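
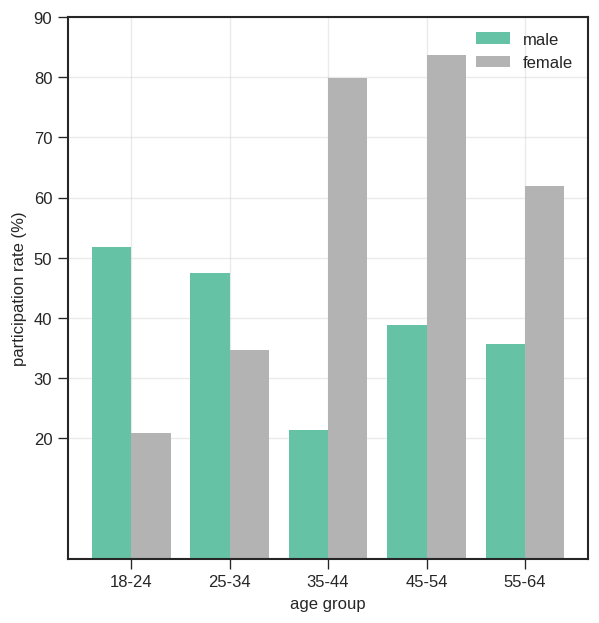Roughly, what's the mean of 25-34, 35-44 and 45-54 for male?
≈ 37

(50 + 20 + 40) / 3 ≈ 37.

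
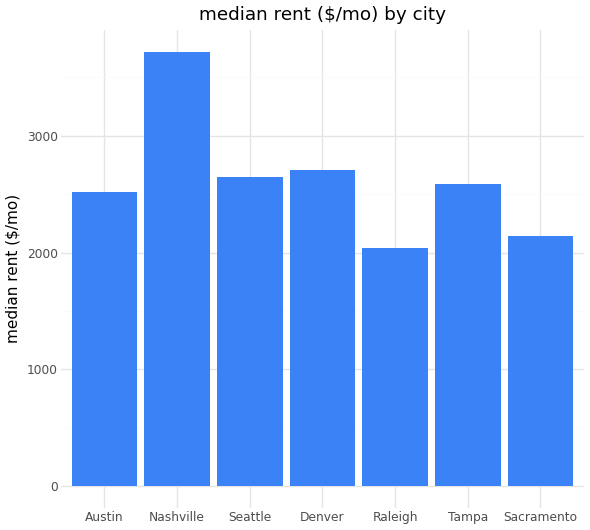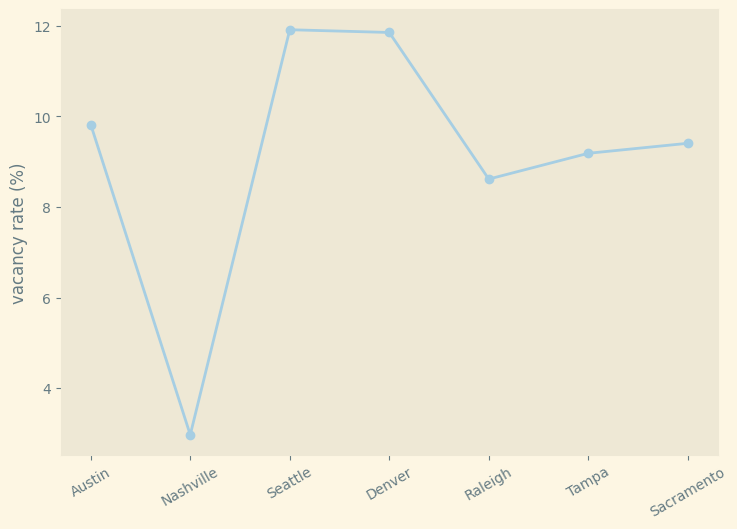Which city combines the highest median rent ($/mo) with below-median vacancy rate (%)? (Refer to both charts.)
Nashville

Chart 2 median vacancy rate (%) ≈ 10; below-median cities: Nashville, Raleigh, Tampa. Among those, Nashville has the highest median rent ($/mo) (≈ 3500).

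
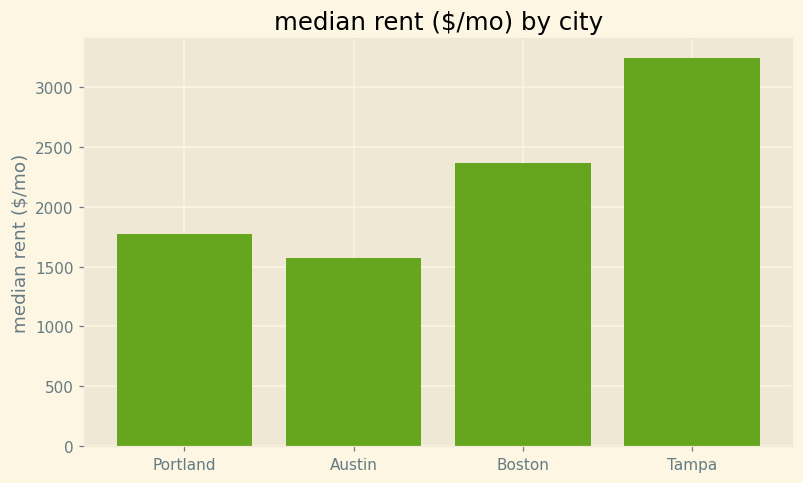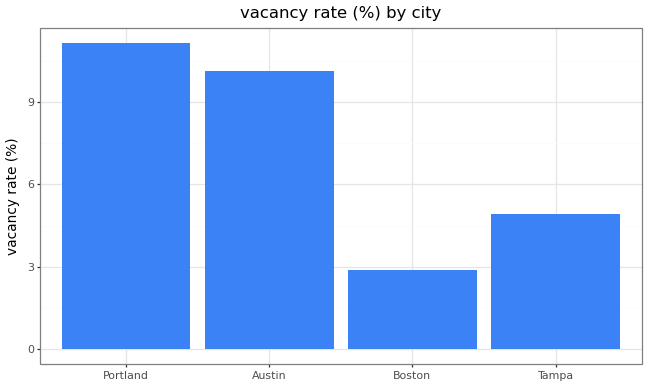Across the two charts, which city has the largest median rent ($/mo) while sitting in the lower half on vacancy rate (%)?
Tampa

Chart 2 median vacancy rate (%) ≈ 8; below-median cities: Boston, Tampa. Among those, Tampa has the highest median rent ($/mo) (≈ 3000).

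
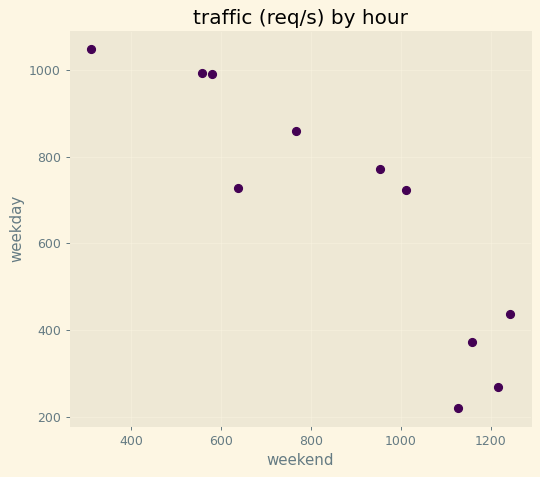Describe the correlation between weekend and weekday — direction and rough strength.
Points are negatively correlated; strong (|r| ≈ 0.9).

negative, strong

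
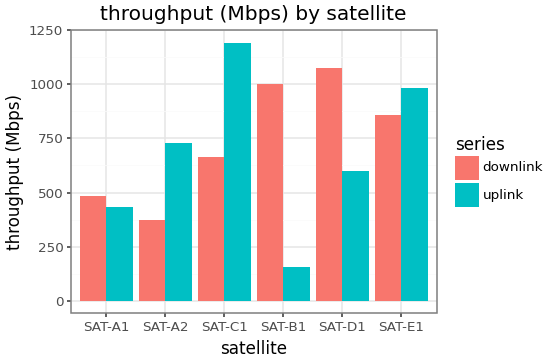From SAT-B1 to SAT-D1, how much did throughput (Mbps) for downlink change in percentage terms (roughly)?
SAT-B1 ≈ 1000, SAT-D1 ≈ 1100; (1100 − 1000) / 1000 ≈ +10%.

≈ +10%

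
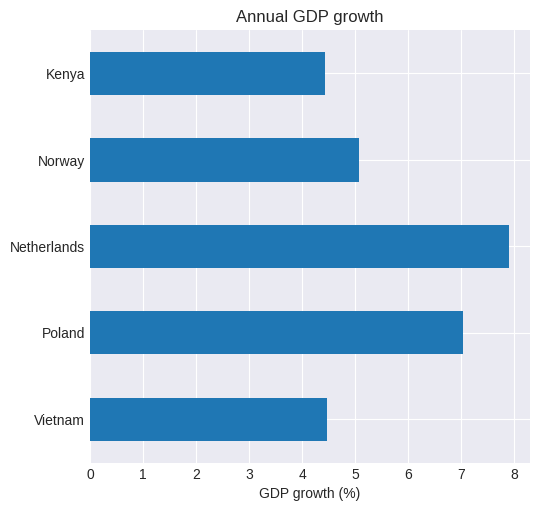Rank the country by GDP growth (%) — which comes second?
Poland

Top 3: Netherlands ≈ 8, Poland ≈ 7, Norway ≈ 5.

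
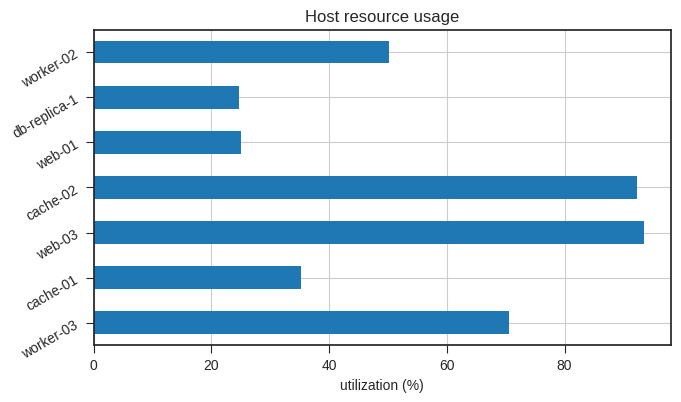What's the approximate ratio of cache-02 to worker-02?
≈ 1.8×

cache-02 ≈ 90, worker-02 ≈ 50; 90/50 ≈ 1.8.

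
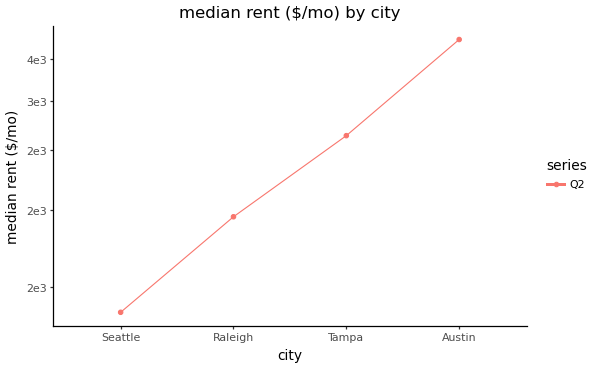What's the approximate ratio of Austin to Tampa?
≈ 1.6×

Austin ≈ 4000, Tampa ≈ 2500; 4000/2500 ≈ 1.6.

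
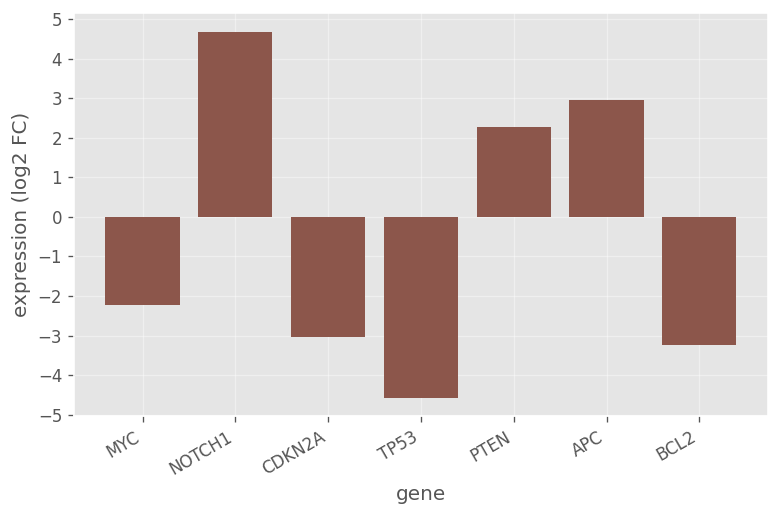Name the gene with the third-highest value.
PTEN

Top 4: NOTCH1 ≈ 5, APC ≈ 3, PTEN ≈ 2, MYC ≈ -2.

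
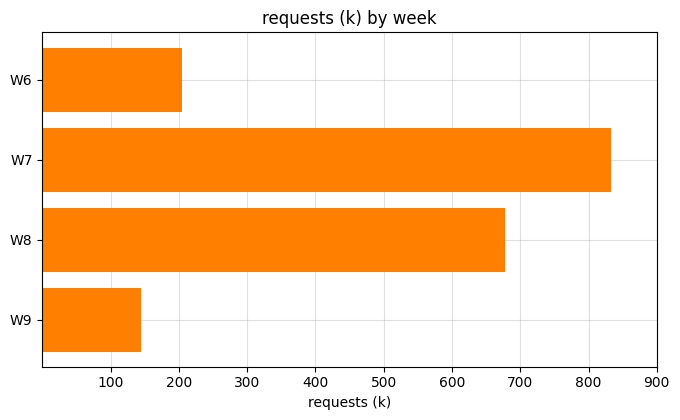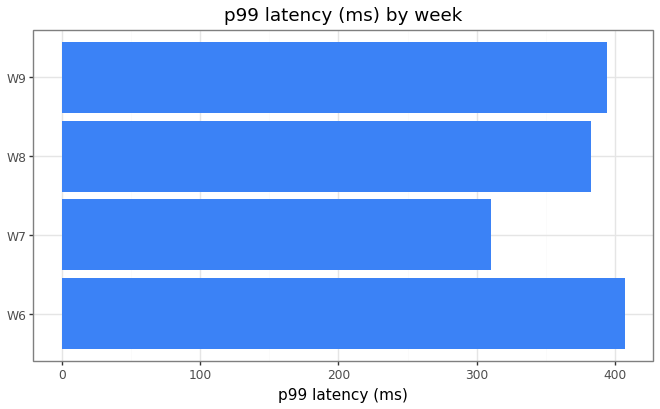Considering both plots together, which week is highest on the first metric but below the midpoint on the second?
Chart 2 median p99 latency (ms) ≈ 400; below-median weeks: W7, W8. Among those, W7 has the highest requests (k) (≈ 800).

W7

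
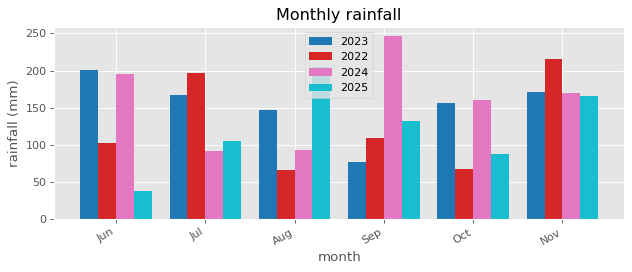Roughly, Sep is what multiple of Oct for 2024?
≈ 1.67×

Sep ≈ 250, Oct ≈ 150; 250/150 ≈ 1.67.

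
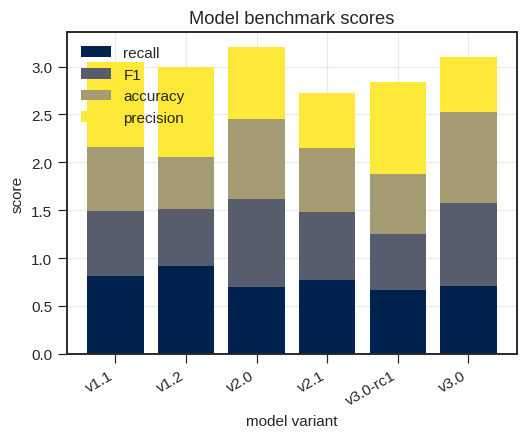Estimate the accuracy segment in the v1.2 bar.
accuracy top ≈ 2.0, bottom ≈ 1.5; segment ≈ 0.5.

≈ 0.5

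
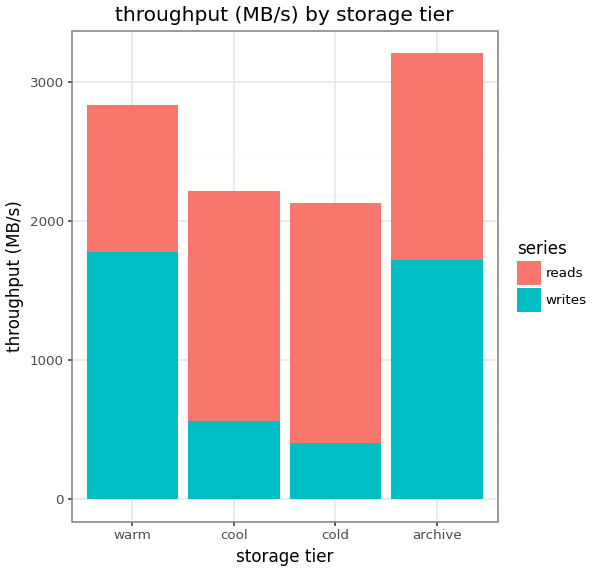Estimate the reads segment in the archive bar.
reads top ≈ 3000, bottom ≈ 1500; segment ≈ 1500.

≈ 1500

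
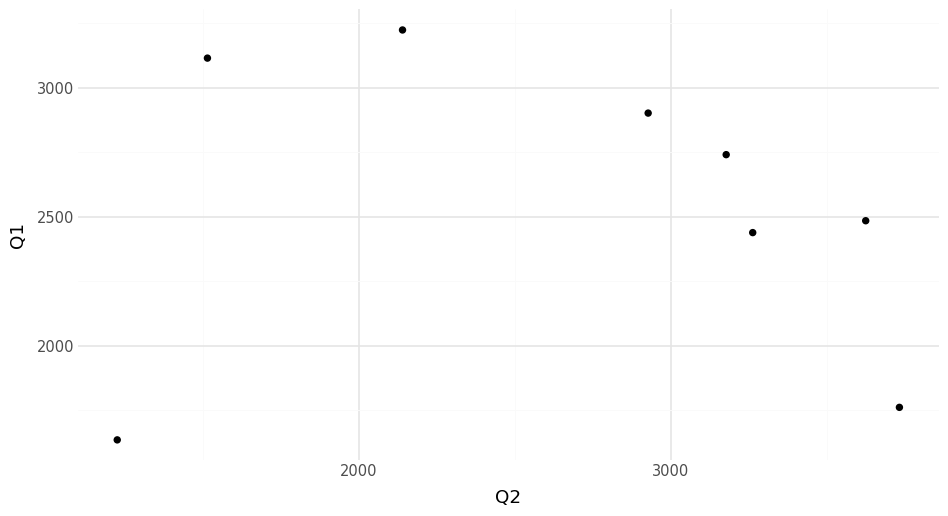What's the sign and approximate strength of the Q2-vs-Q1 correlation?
no clear correlation

Points are roughly uncorrelated; weak (|r| ≈ 0.1).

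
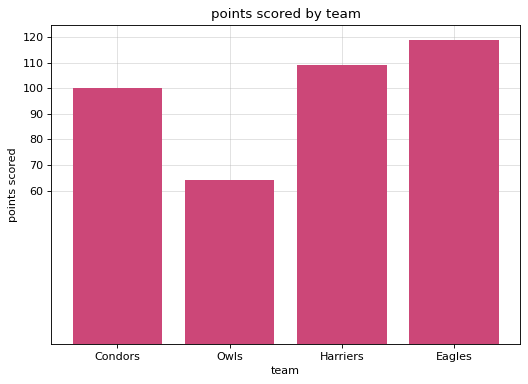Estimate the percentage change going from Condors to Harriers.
Condors ≈ 100, Harriers ≈ 110; (110 − 100) / 100 ≈ +10%.

≈ +10%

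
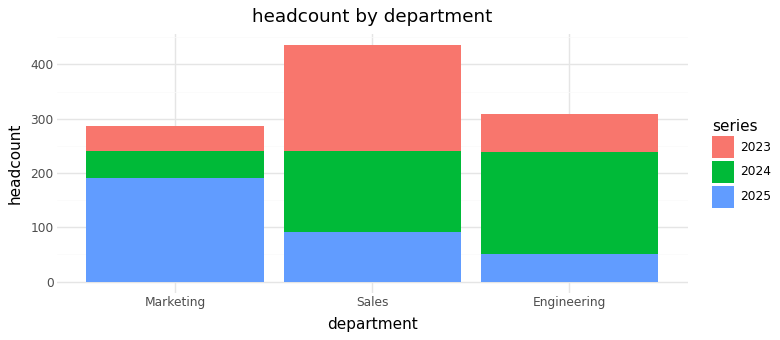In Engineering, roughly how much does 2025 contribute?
≈ 50

2025 top ≈ 50, bottom ≈ 0; segment ≈ 50.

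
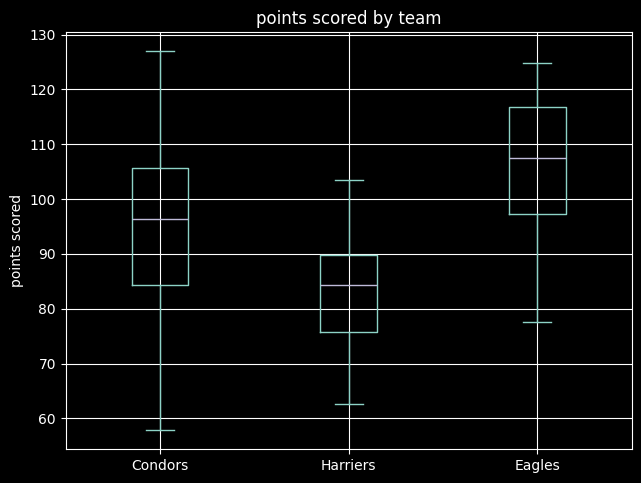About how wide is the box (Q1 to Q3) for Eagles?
Q3 ≈ 116, Q1 ≈ 98; IQR ≈ 18.

≈ 18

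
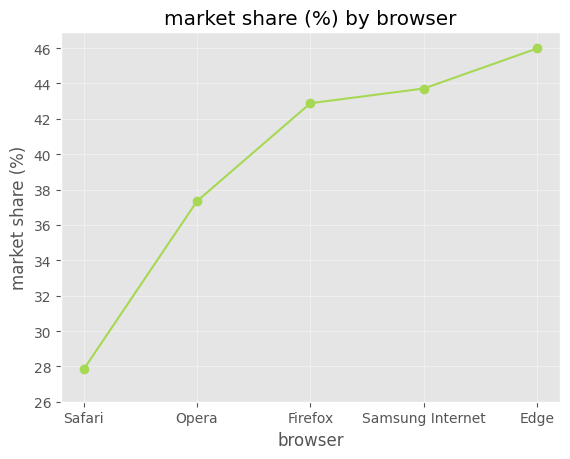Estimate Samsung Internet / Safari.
Samsung Internet ≈ 44, Safari ≈ 28; 44/28 ≈ 1.57.

≈ 1.57×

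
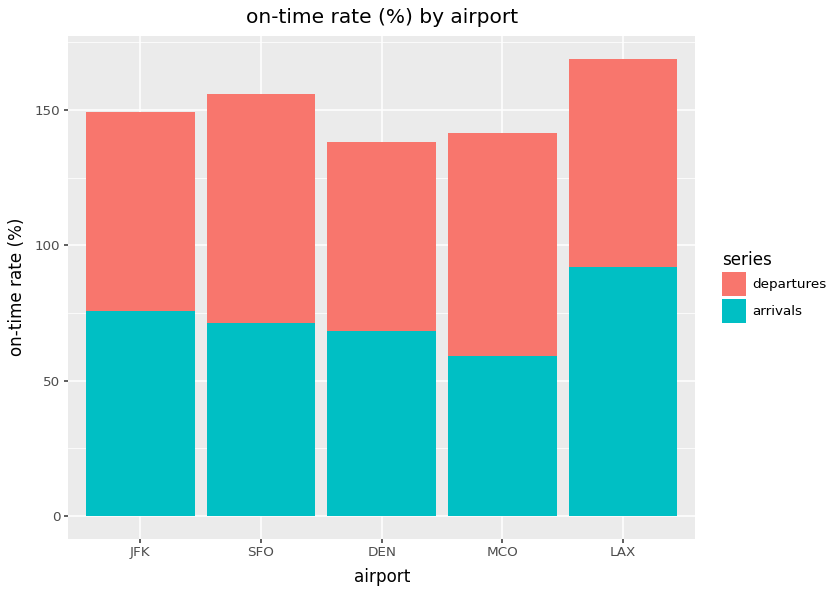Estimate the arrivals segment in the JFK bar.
arrivals top ≈ 80, bottom ≈ 0; segment ≈ 80.

≈ 80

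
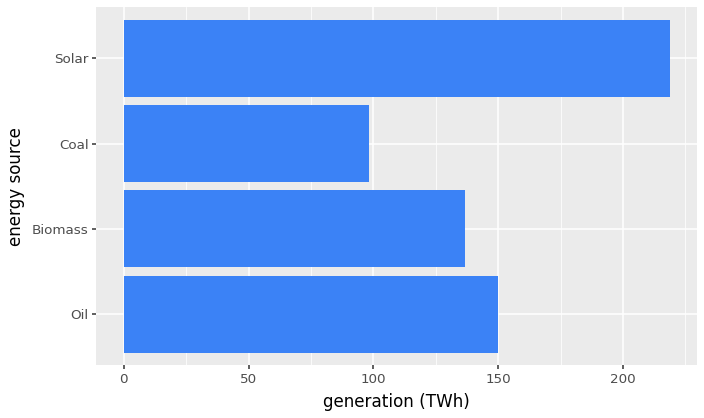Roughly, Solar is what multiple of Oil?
Solar ≈ 220, Oil ≈ 140; 220/140 ≈ 1.57.

≈ 1.57×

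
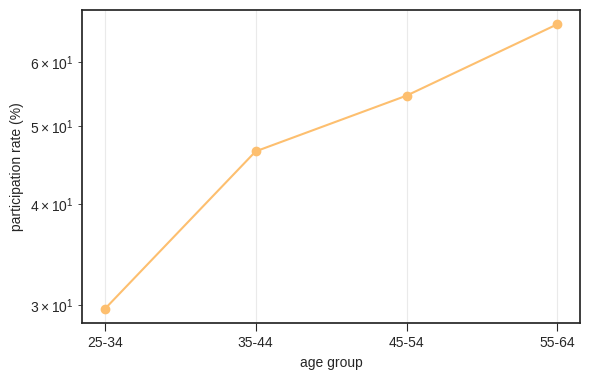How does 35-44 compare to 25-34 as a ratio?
35-44 ≈ 45, 25-34 ≈ 30; 45/30 ≈ 1.5.

≈ 1.5×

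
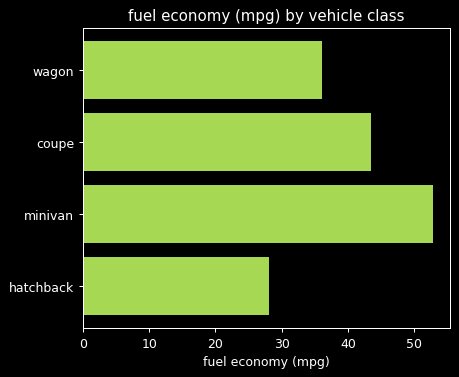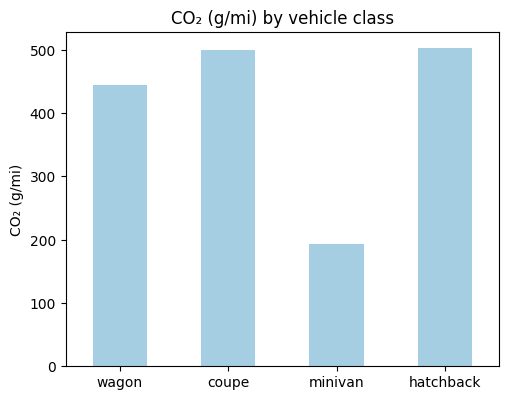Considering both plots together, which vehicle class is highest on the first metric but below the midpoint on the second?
minivan

Chart 2 median CO₂ (g/mi) ≈ 450; below-median vehicle classes: wagon, minivan. Among those, minivan has the highest fuel economy (mpg) (≈ 55).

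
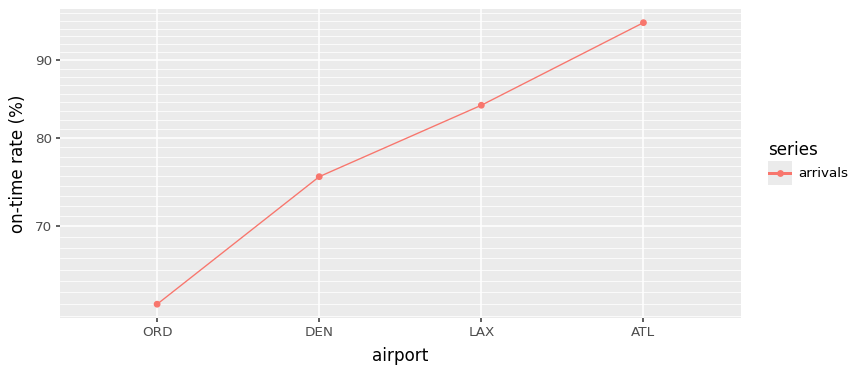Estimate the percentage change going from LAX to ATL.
≈ +11.8%

LAX ≈ 85, ATL ≈ 95; (95 − 85) / 85 ≈ +11.8%.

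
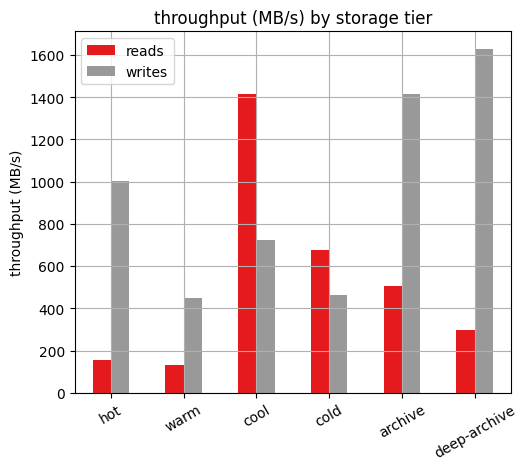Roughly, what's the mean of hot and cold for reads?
(200 + 600) / 2 ≈ 400.

≈ 400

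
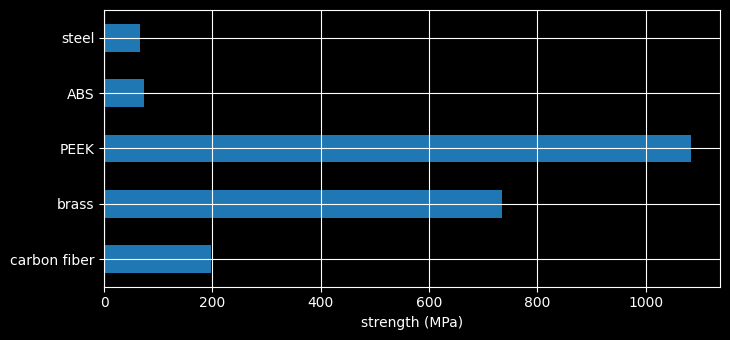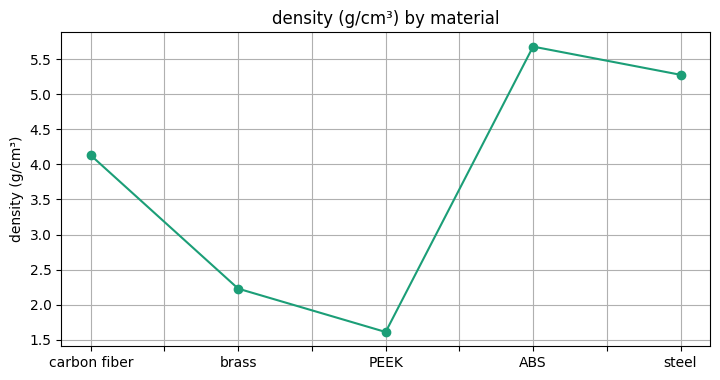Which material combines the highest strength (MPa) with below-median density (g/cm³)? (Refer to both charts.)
PEEK

Chart 2 median density (g/cm³) ≈ 4; below-median materials: brass, PEEK. Among those, PEEK has the highest strength (MPa) (≈ 1100).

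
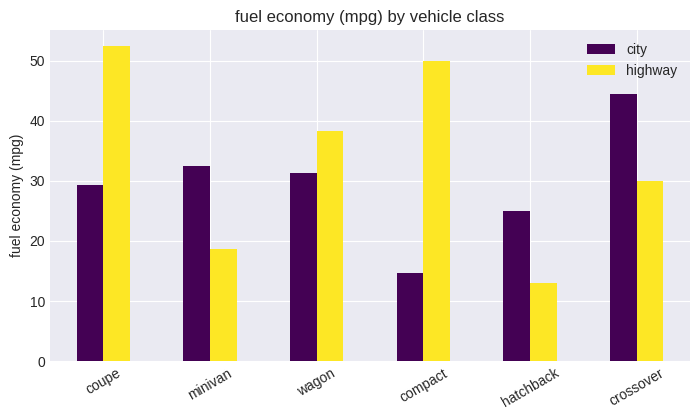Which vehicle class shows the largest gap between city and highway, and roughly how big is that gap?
compact: city ≈ 15, highway ≈ 50 → gap ≈ 35. Next-largest (coupe) is only ≈ 20.

compact, ≈ 35 mpg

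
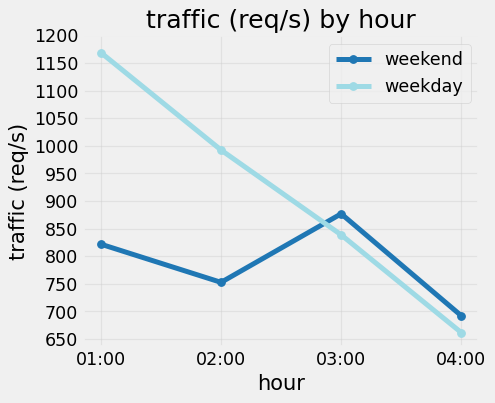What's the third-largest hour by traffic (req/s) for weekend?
02:00

Top 4 for weekend: 03:00 ≈ 900, 01:00 ≈ 800, 02:00 ≈ 750, 04:00 ≈ 700.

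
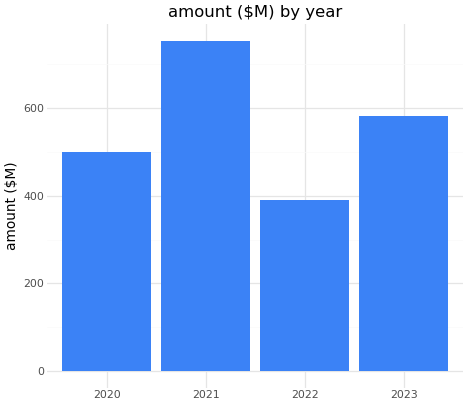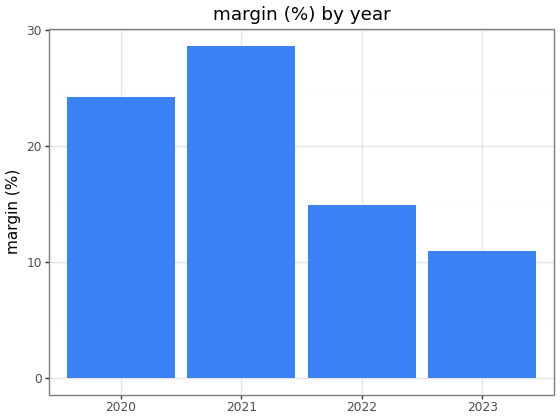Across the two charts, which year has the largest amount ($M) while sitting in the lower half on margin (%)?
Chart 2 median margin (%) ≈ 20; below-median years: 2022, 2023. Among those, 2023 has the highest amount ($M) (≈ 600).

2023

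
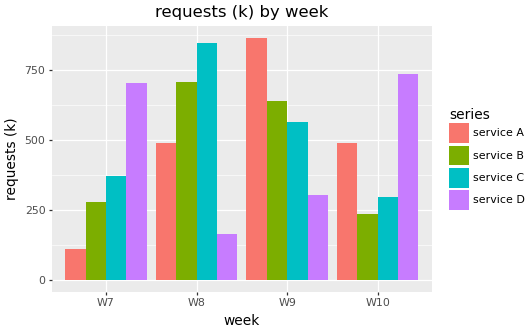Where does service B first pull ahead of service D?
W8

W7: service B ≈ 300 vs service D ≈ 700 (not yet); W8: service B ≈ 700 vs service D ≈ 200 (first crossover).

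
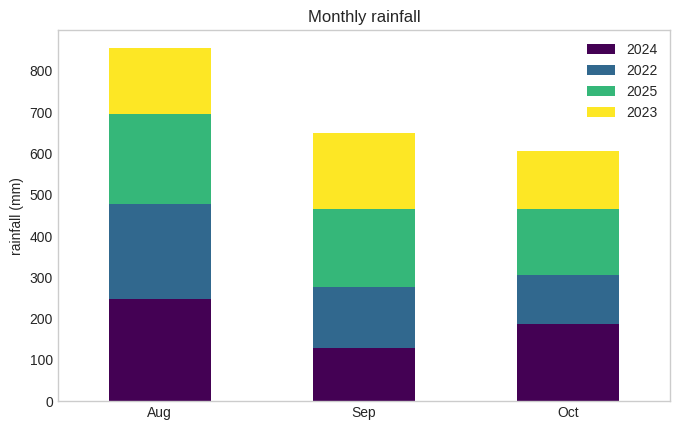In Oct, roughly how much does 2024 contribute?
2024 top ≈ 200, bottom ≈ 0; segment ≈ 200.

≈ 200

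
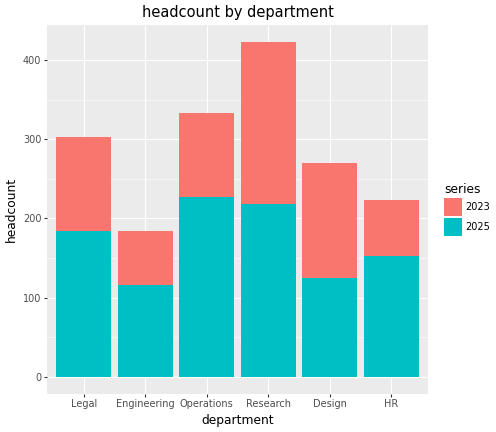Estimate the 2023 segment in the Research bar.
2023 top ≈ 400, bottom ≈ 200; segment ≈ 200.

≈ 200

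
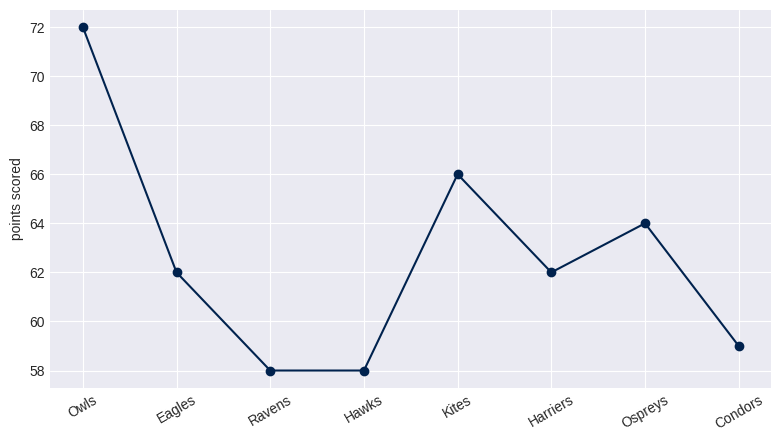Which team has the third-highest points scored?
Top 4: Owls ≈ 72, Kites ≈ 66, Ospreys ≈ 64, Harriers ≈ 62.

Ospreys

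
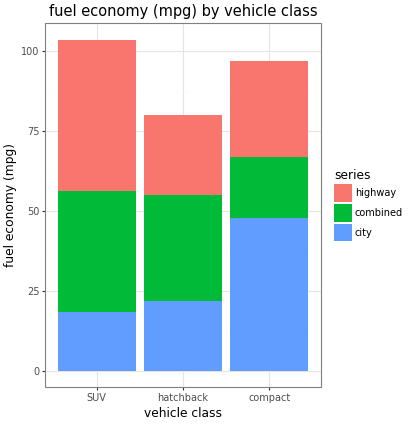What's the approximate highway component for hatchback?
highway top ≈ 80, bottom ≈ 50; segment ≈ 30.

≈ 30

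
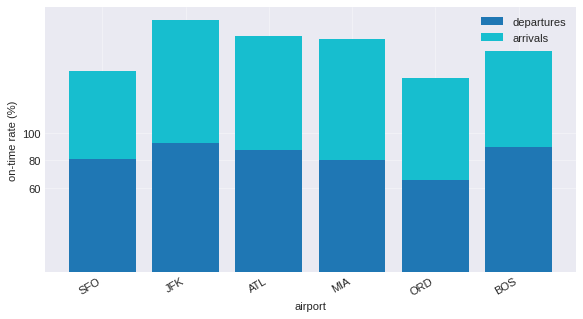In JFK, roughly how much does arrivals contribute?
arrivals top ≈ 180, bottom ≈ 100; segment ≈ 80.

≈ 80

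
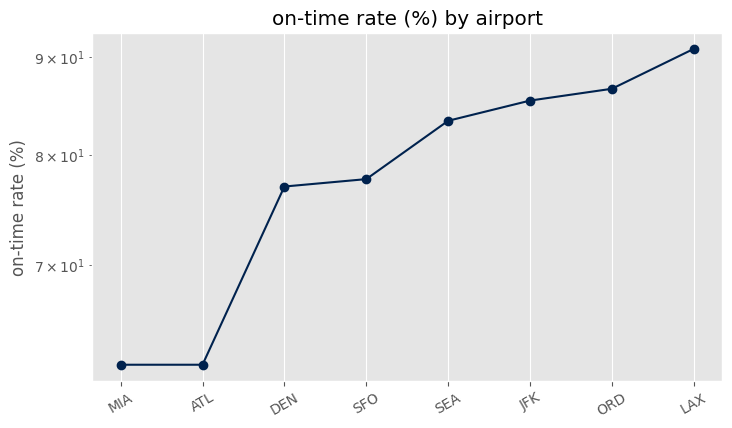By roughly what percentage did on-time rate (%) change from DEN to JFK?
DEN ≈ 75, JFK ≈ 85; (85 − 75) / 75 ≈ +13.3%.

≈ +13.3%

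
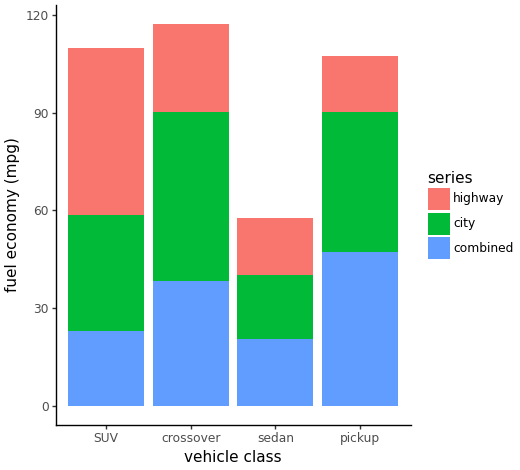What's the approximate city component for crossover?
≈ 50

city top ≈ 90, bottom ≈ 40; segment ≈ 50.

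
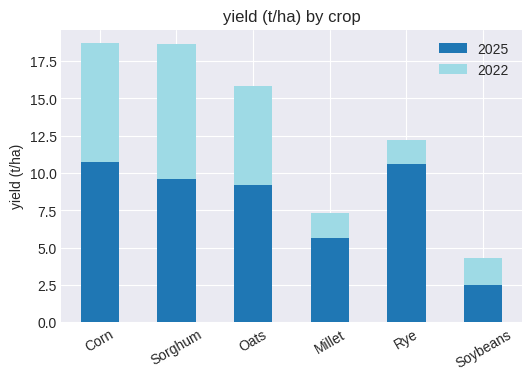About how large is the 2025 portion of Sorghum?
≈ 10

2025 top ≈ 10, bottom ≈ 0; segment ≈ 10.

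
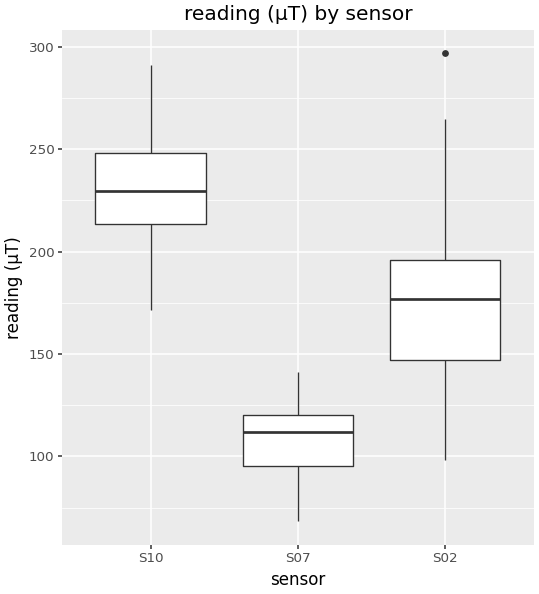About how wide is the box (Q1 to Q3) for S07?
Q3 ≈ 120, Q1 ≈ 100; IQR ≈ 20.

≈ 20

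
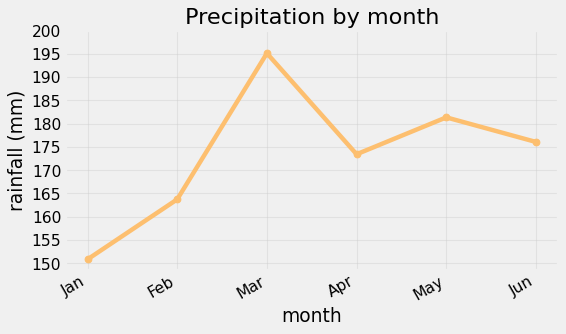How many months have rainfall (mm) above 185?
1

Above 185: Mar.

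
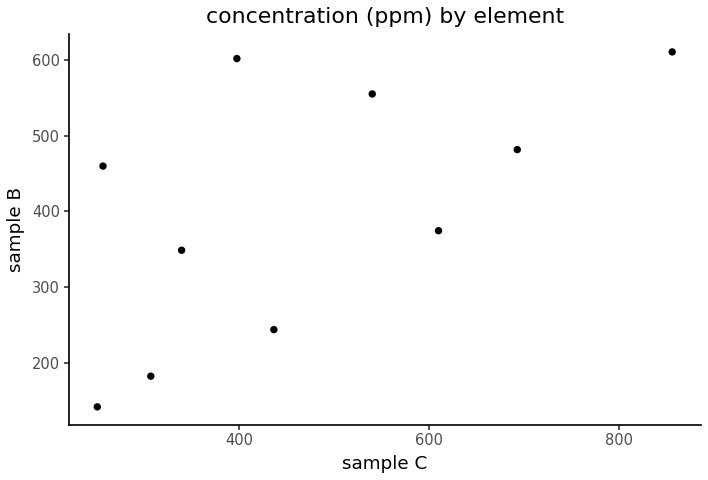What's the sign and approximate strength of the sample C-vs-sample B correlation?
Points are positively correlated; moderate (|r| ≈ 0.6).

positive, moderate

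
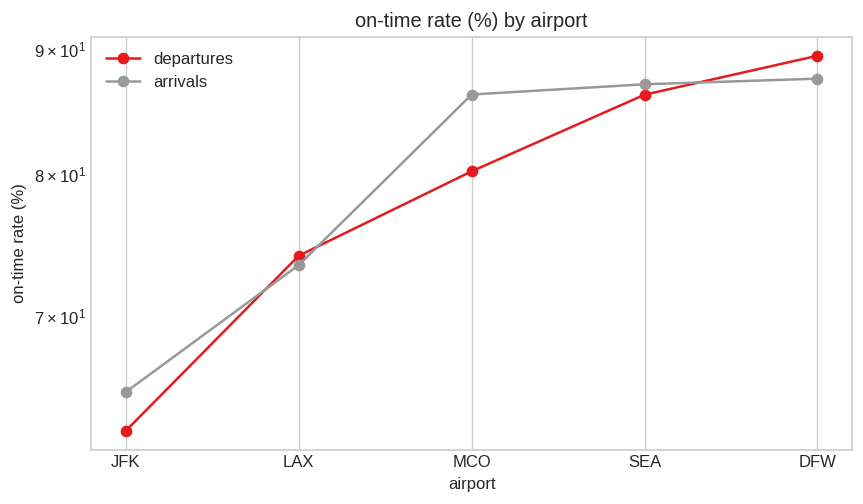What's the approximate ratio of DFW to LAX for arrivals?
DFW ≈ 90, LAX ≈ 75; 90/75 ≈ 1.2.

≈ 1.2×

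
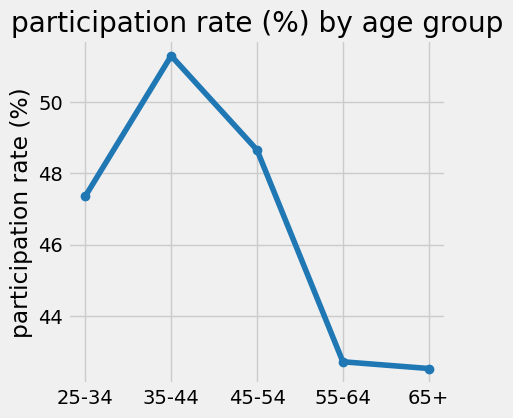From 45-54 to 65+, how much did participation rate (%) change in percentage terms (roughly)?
45-54 ≈ 49, 65+ ≈ 43; (43 − 49) / 49 ≈ -12.2%.

≈ -12.2%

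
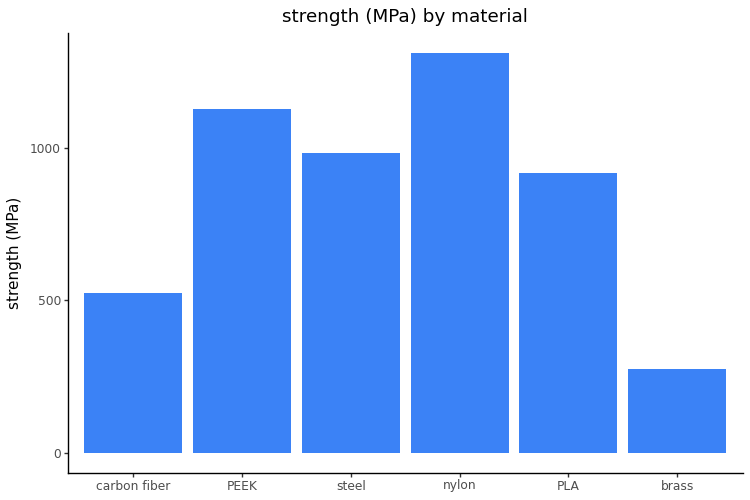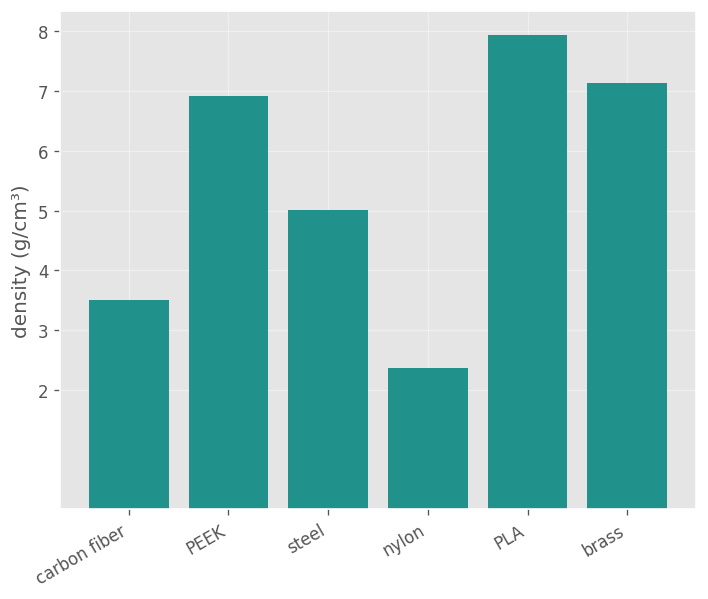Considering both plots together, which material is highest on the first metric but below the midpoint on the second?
nylon

Chart 2 median density (g/cm³) ≈ 6; below-median materials: carbon fiber, steel, nylon. Among those, nylon has the highest strength (MPa) (≈ 1400).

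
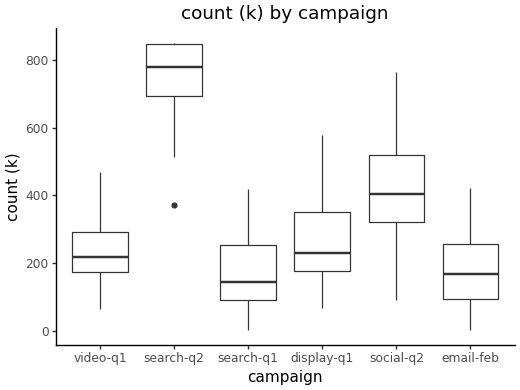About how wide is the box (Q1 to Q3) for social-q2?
≈ 200

Q3 ≈ 500, Q1 ≈ 300; IQR ≈ 200.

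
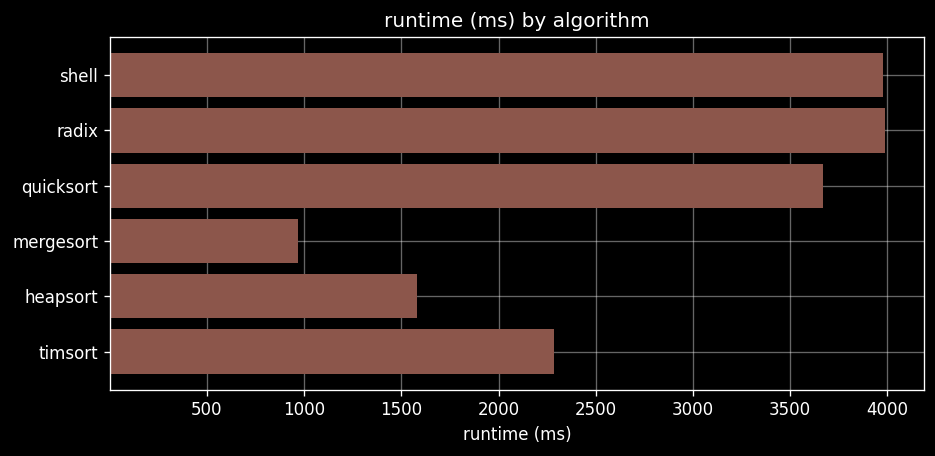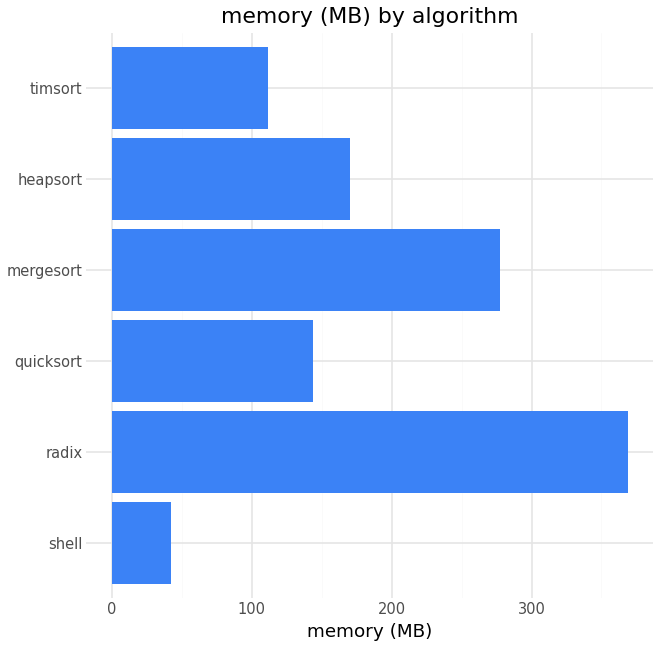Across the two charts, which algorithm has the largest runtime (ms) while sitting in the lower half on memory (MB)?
Chart 2 median memory (MB) ≈ 150; below-median algorithms: shell, quicksort, timsort. Among those, shell has the highest runtime (ms) (≈ 4000).

shell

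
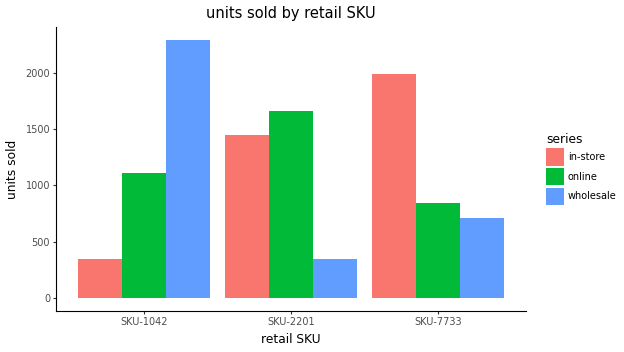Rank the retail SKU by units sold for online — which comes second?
SKU-1042

Top 3 for online: SKU-2201 ≈ 1600, SKU-1042 ≈ 1200, SKU-7733 ≈ 800.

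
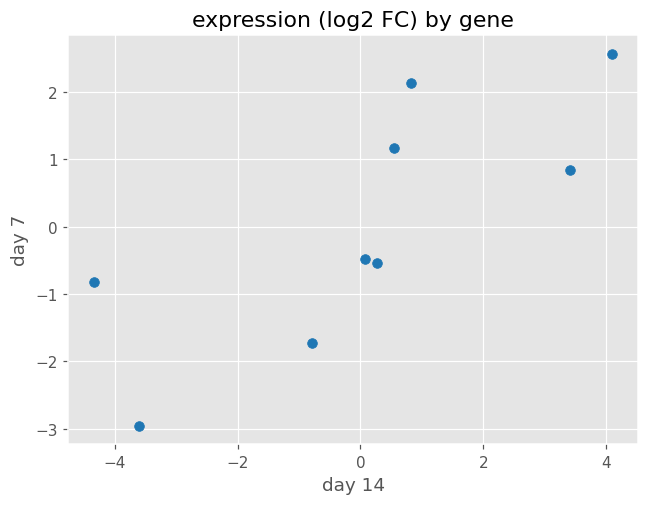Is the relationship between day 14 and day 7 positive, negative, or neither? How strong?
Points are positively correlated; strong (|r| ≈ 0.8).

positive, strong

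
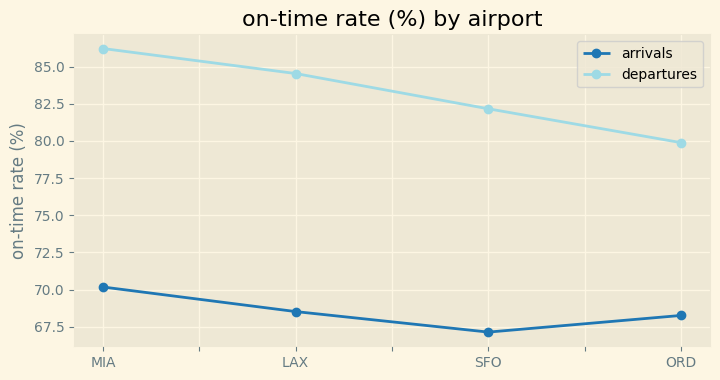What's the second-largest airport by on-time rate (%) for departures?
LAX

Top 3 for departures: MIA ≈ 86, LAX ≈ 84, SFO ≈ 82.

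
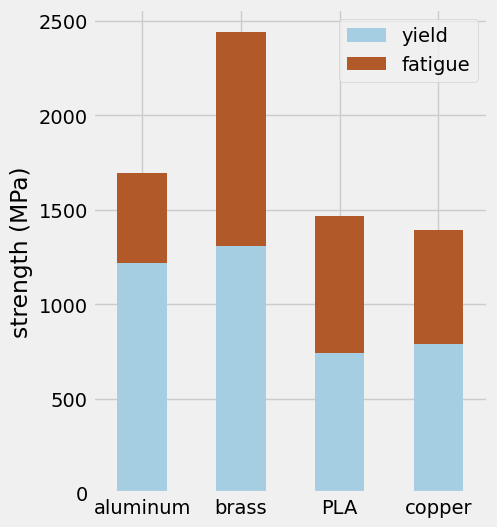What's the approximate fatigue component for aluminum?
≈ 500

fatigue top ≈ 1500, bottom ≈ 1000; segment ≈ 500.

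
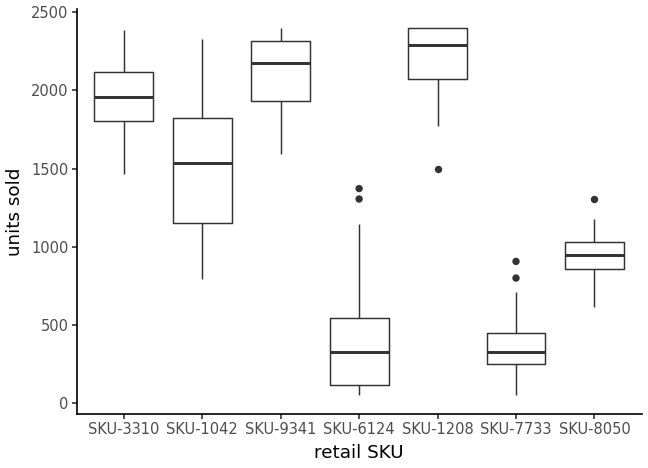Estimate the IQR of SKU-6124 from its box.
Q3 ≈ 600, Q1 ≈ 200; IQR ≈ 400.

≈ 400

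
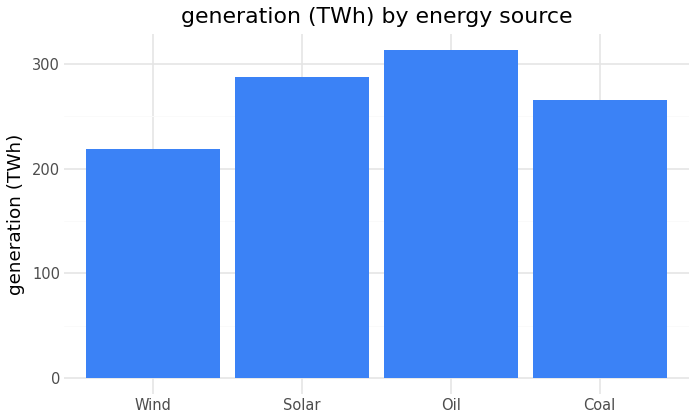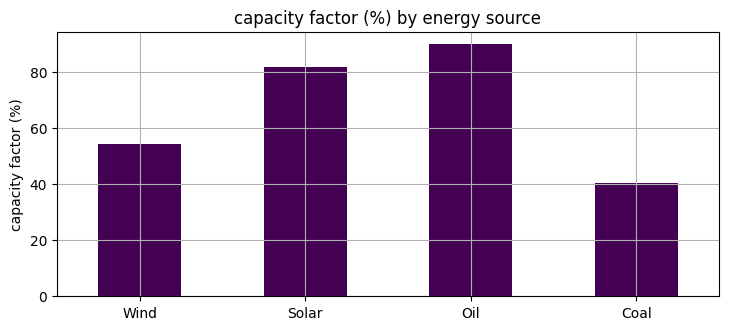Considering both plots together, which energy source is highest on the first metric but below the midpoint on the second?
Chart 2 median capacity factor (%) ≈ 70; below-median energy sources: Wind, Coal. Among those, Coal has the highest generation (TWh) (≈ 250).

Coal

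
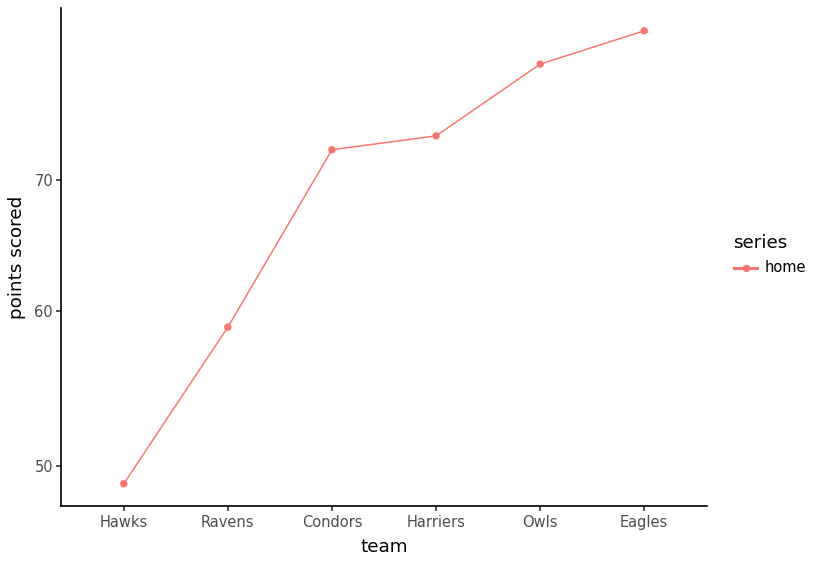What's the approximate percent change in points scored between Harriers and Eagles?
≈ +13.3%

Harriers ≈ 75, Eagles ≈ 85; (85 − 75) / 75 ≈ +13.3%.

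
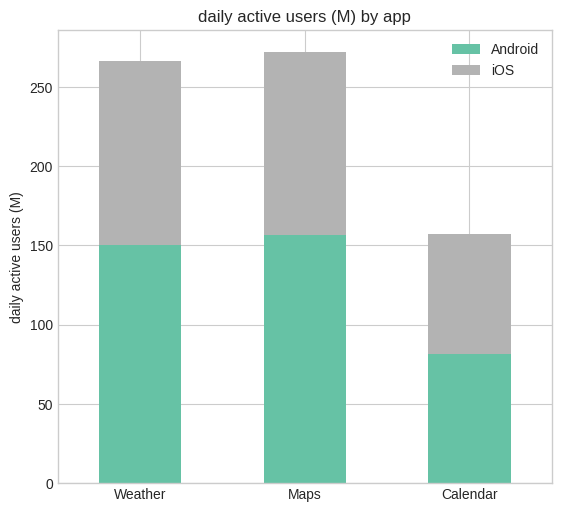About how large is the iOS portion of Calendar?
≈ 75

iOS top ≈ 150, bottom ≈ 75; segment ≈ 75.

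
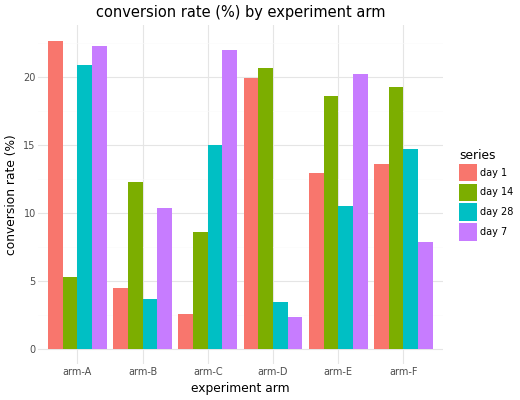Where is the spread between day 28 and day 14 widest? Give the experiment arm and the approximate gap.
arm-D, ≈ 16 %

arm-D: day 28 ≈ 4, day 14 ≈ 20 → gap ≈ 16. Next-largest (arm-A) is only ≈ 14.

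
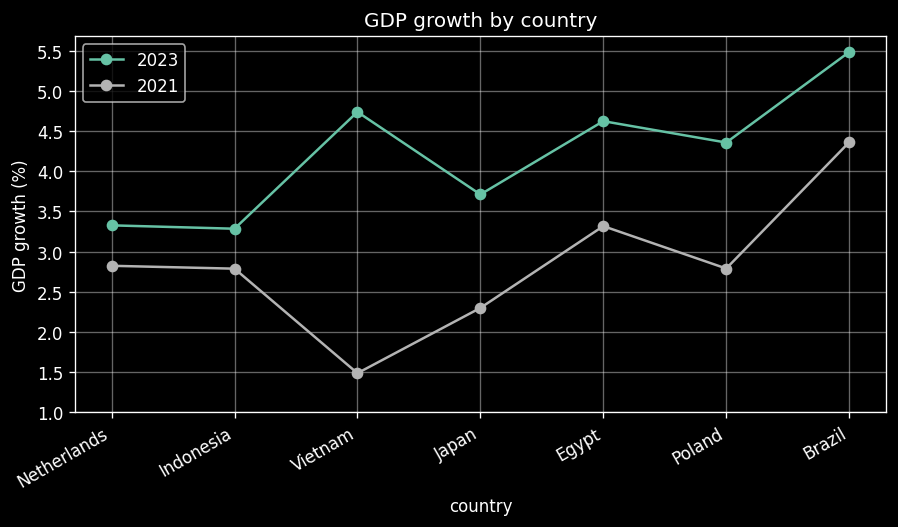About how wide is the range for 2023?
Max Brazil ≈ 5.5, min Indonesia ≈ 3.5; range ≈ 2.0.

≈ 2.0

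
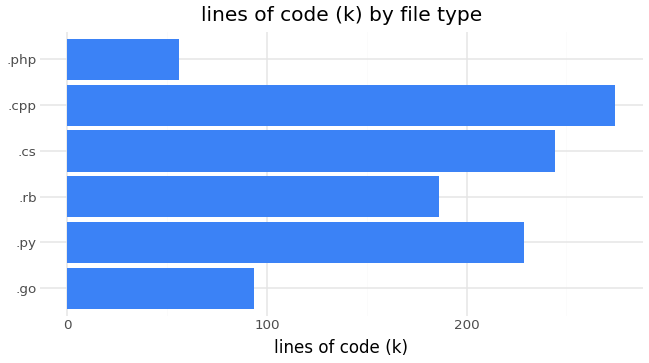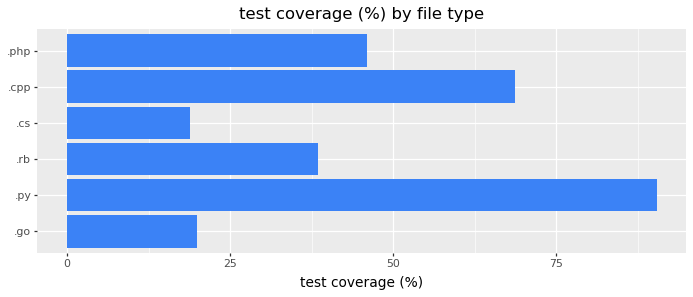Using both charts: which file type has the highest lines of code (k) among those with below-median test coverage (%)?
.cs

Chart 2 median test coverage (%) ≈ 40; below-median file types: .go, .rb, .cs. Among those, .cs has the highest lines of code (k) (≈ 250).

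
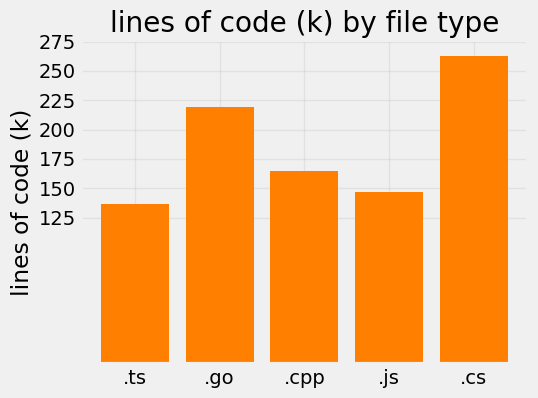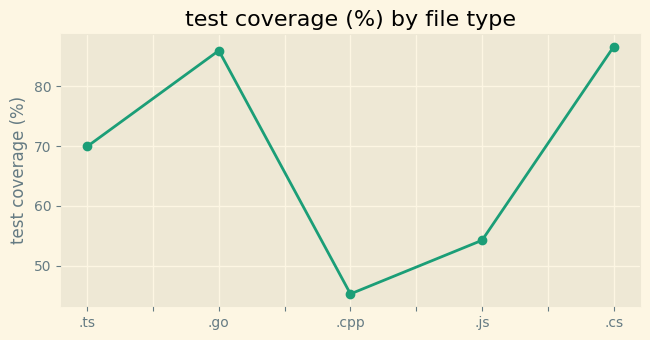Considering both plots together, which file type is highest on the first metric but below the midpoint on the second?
.cpp

Chart 2 median test coverage (%) ≈ 70; below-median file types: .cpp, .js. Among those, .cpp has the highest lines of code (k) (≈ 175).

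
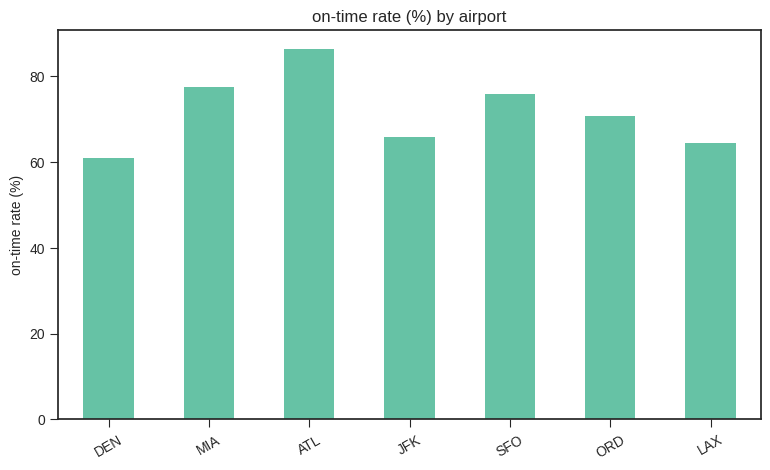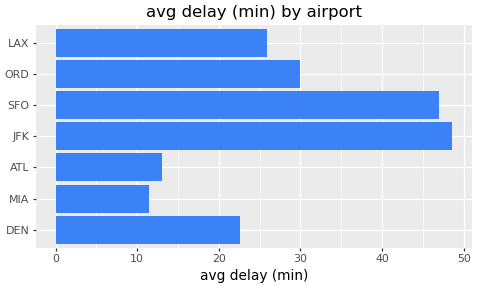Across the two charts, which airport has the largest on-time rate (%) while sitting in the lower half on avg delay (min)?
ATL

Chart 2 median avg delay (min) ≈ 25; below-median airports: DEN, MIA, ATL. Among those, ATL has the highest on-time rate (%) (≈ 90).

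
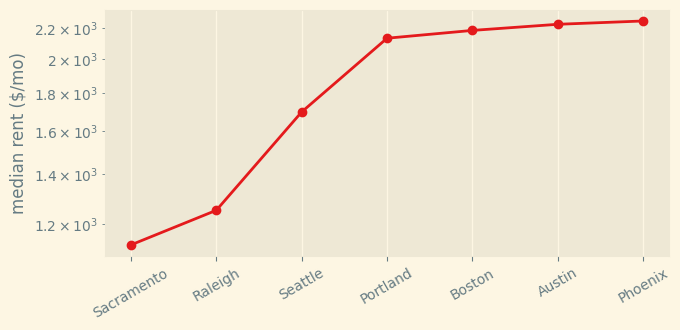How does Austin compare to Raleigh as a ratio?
≈ 1.69×

Austin ≈ 2200, Raleigh ≈ 1300; 2200/1300 ≈ 1.69.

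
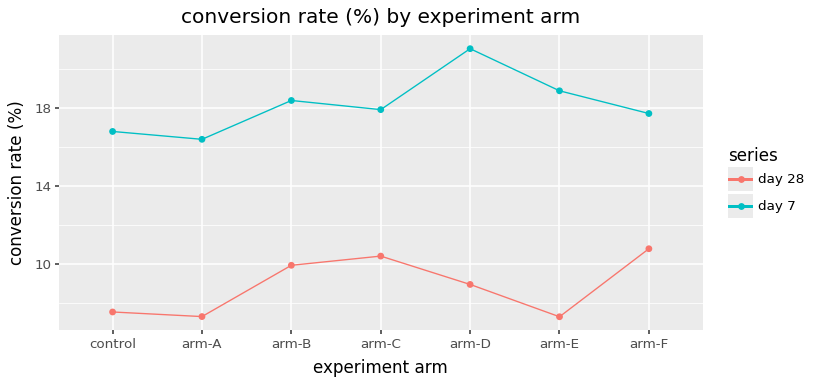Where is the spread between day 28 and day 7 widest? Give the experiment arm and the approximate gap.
arm-D: day 28 ≈ 8, day 7 ≈ 22 → gap ≈ 14. Next-largest (arm-E) is only ≈ 10.

arm-D, ≈ 14 %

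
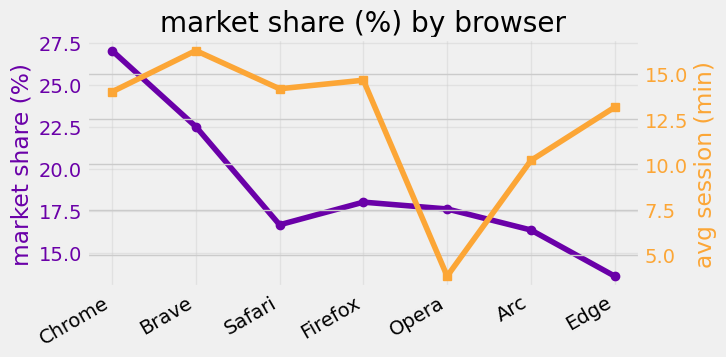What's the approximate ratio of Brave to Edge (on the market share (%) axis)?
≈ 1.57×

Brave ≈ 22, Edge ≈ 14; 22/14 ≈ 1.57.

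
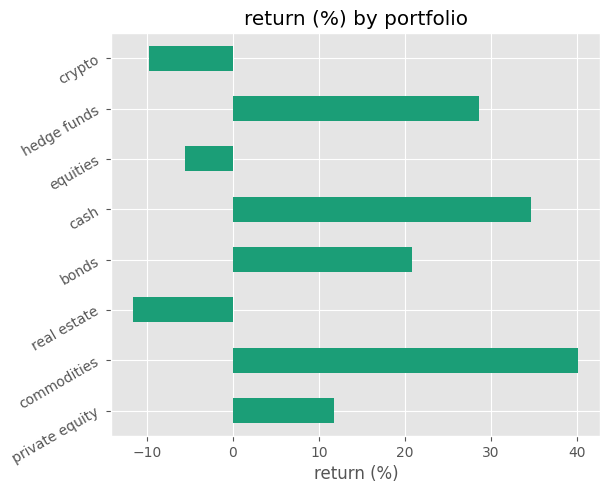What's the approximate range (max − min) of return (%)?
Max commodities ≈ 40, min real estate ≈ -10; range ≈ 50.

≈ 50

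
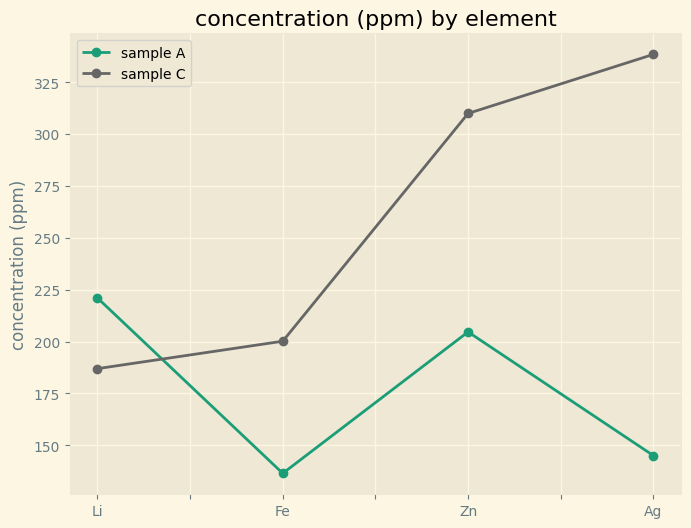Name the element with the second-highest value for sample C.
Top 3 for sample C: Ag ≈ 340, Zn ≈ 300, Fe ≈ 200.

Zn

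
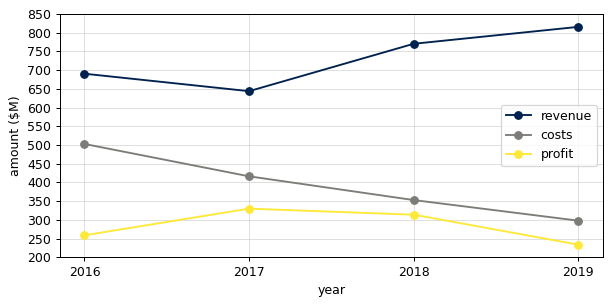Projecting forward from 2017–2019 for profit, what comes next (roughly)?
≈ 200

Last three: 350, 300, 250 → slope ≈ -50/step → next ≈ 200.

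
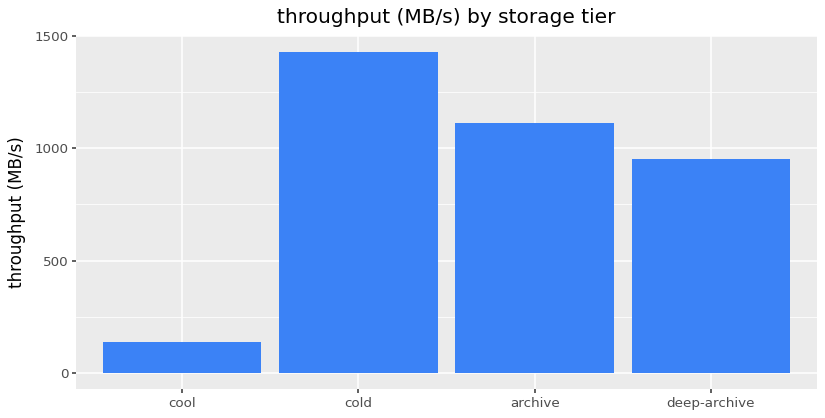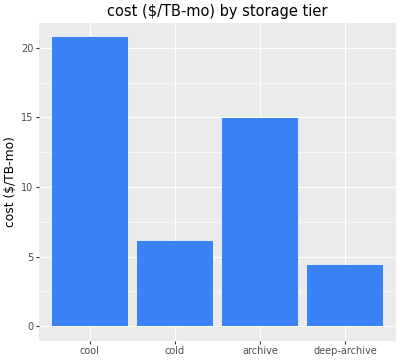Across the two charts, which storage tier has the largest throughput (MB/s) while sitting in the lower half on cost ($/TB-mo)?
Chart 2 median cost ($/TB-mo) ≈ 10; below-median storage tiers: cold, deep-archive. Among those, cold has the highest throughput (MB/s) (≈ 1400).

cold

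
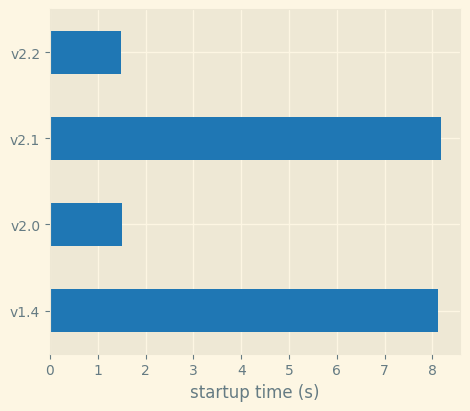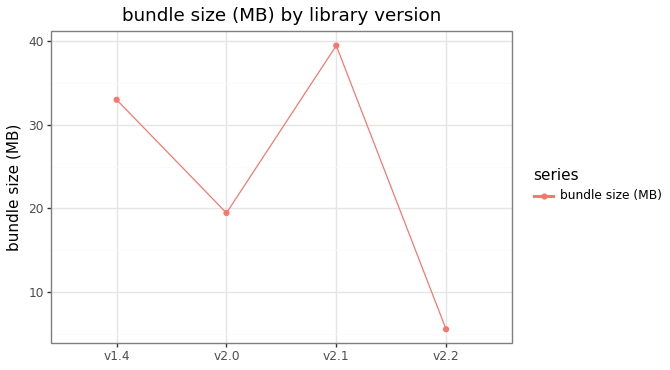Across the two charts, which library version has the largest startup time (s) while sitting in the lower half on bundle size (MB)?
Chart 2 median bundle size (MB) ≈ 25; below-median library versions: v2.0, v2.2. Among those, v2.0 has the highest startup time (s) (≈ 2).

v2.0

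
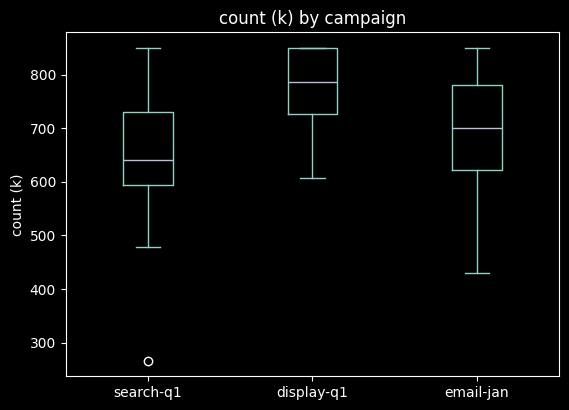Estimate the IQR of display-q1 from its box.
≈ 120

Q3 ≈ 840, Q1 ≈ 720; IQR ≈ 120.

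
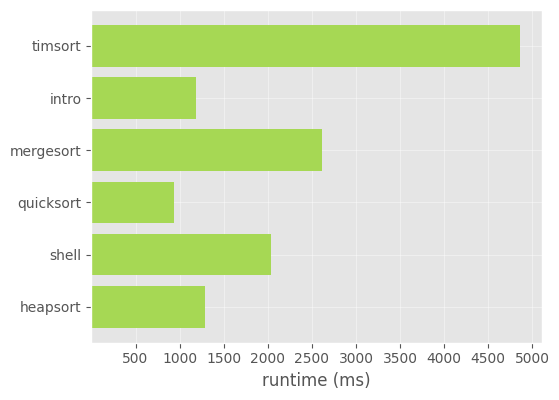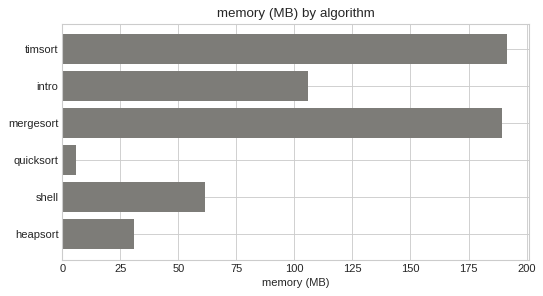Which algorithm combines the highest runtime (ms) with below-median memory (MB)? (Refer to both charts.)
shell

Chart 2 median memory (MB) ≈ 80; below-median algorithms: quicksort, shell, heapsort. Among those, shell has the highest runtime (ms) (≈ 2000).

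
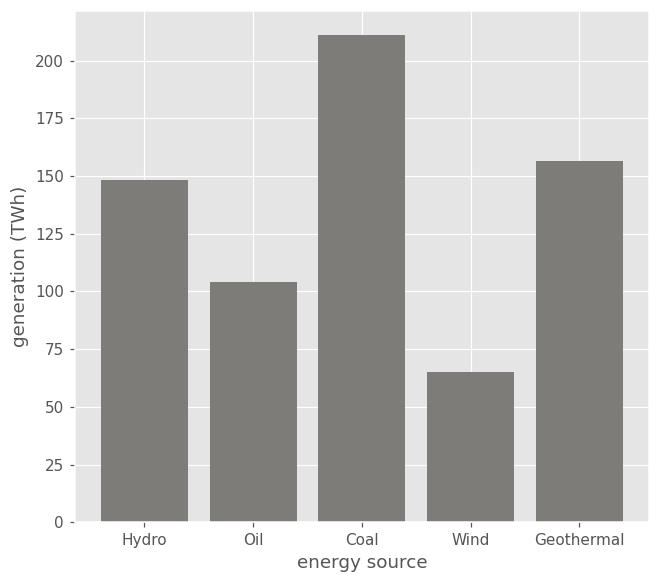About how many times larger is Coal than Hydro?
Coal ≈ 220, Hydro ≈ 140; 220/140 ≈ 1.57.

≈ 1.57×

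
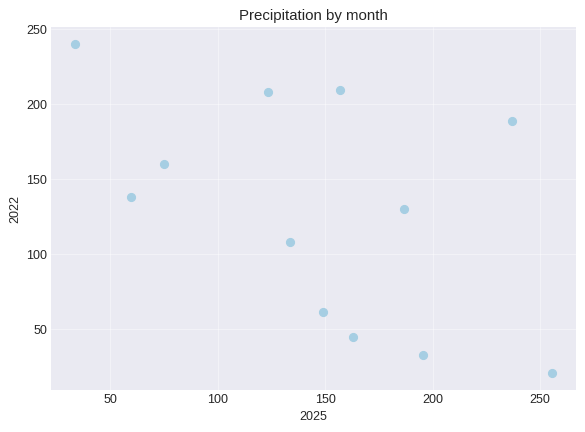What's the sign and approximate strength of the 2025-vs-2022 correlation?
negative, moderate

Points are negatively correlated; moderate (|r| ≈ 0.5).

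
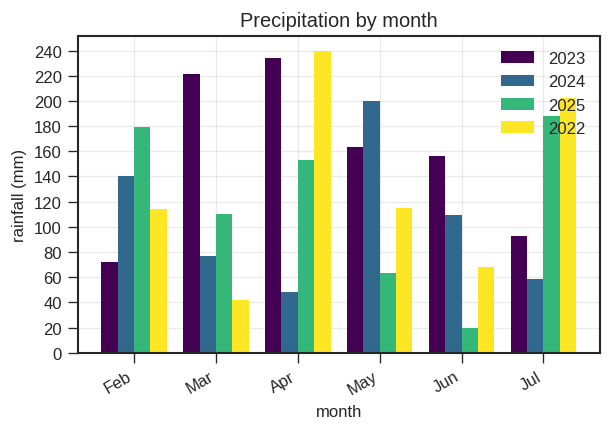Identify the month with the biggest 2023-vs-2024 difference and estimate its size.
Apr, ≈ 200 mm

Apr: 2023 ≈ 240, 2024 ≈ 40 → gap ≈ 200. Next-largest (Mar) is only ≈ 140.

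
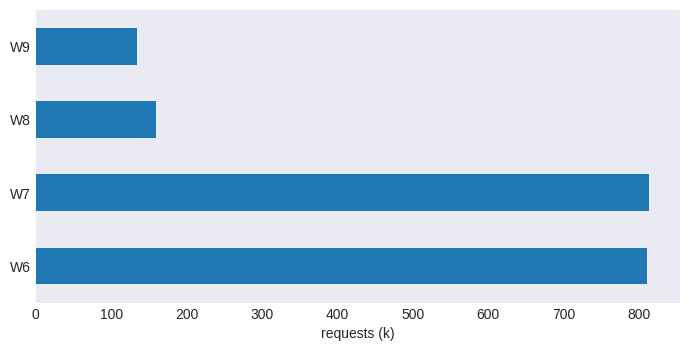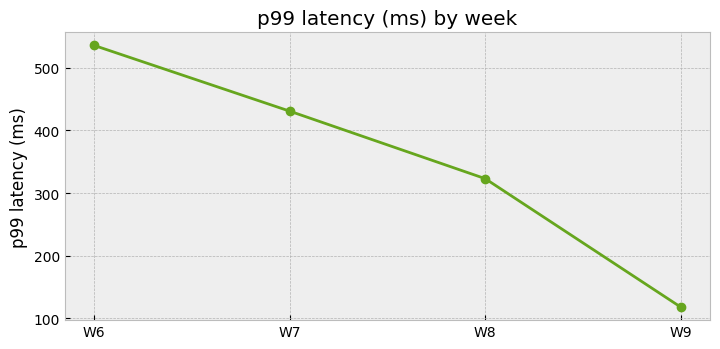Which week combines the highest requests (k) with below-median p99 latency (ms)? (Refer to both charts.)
W8

Chart 2 median p99 latency (ms) ≈ 400; below-median weeks: W8, W9. Among those, W8 has the highest requests (k) (≈ 200).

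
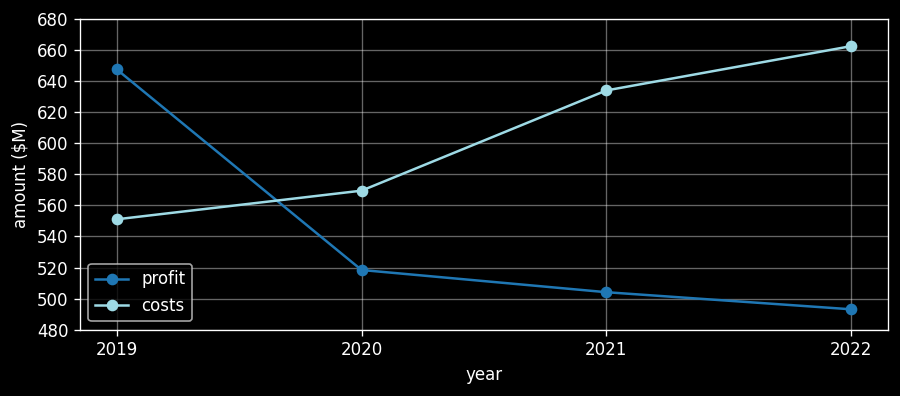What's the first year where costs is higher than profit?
2019: costs ≈ 560 vs profit ≈ 640 (not yet); 2020: costs ≈ 560 vs profit ≈ 520 (first crossover).

2020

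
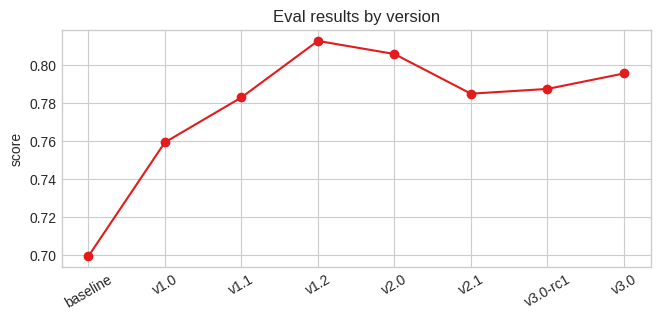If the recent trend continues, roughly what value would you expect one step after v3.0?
≈ 0.81

Last three: 0.78, 0.79, 0.80 → slope ≈ 0.01/step → next ≈ 0.81.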